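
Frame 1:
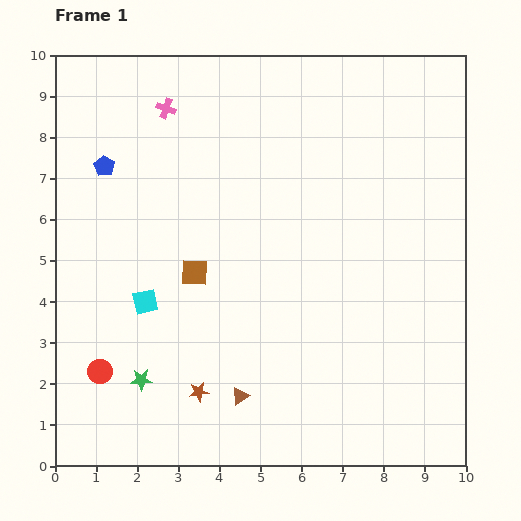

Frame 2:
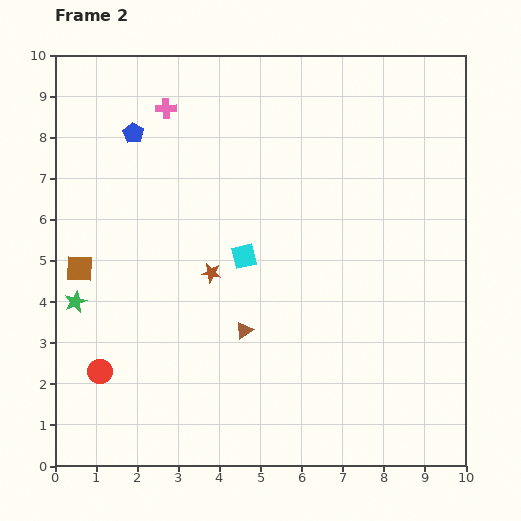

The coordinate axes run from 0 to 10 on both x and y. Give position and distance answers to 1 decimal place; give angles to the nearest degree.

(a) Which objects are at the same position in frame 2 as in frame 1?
the pink cross, the red circle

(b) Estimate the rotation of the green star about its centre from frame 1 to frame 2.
22° counter-clockwise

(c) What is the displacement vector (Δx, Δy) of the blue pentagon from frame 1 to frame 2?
(0.7, 0.8)

The blue pentagon was at (1.2, 7.3) in frame 1 and (1.9, 8.1) in frame 2.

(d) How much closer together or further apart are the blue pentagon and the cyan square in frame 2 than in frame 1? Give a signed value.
+0.6

Distance in frame 1: 3.4. Distance in frame 2: 4.0.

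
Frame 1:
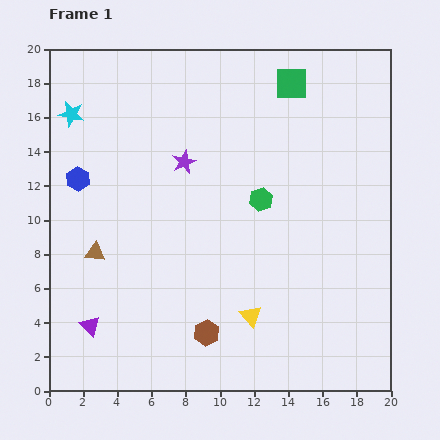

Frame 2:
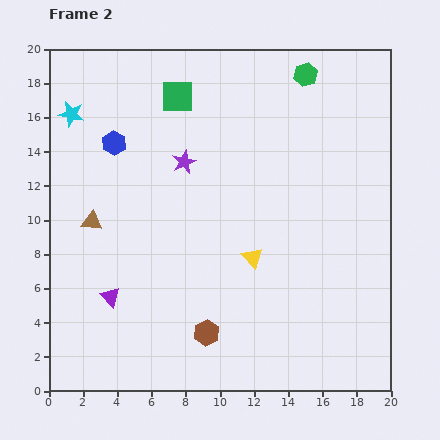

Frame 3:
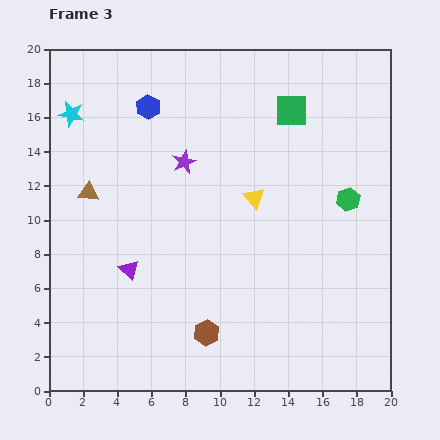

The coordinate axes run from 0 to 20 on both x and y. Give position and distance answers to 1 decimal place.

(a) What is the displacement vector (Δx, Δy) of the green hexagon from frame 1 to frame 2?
(2.6, 7.3)

The green hexagon was at (12.4, 11.2) in frame 1 and (15.0, 18.5) in frame 2.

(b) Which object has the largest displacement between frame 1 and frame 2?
the green hexagon

(moved 7.7; next 6.7)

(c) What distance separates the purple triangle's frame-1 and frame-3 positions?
4.0

The purple triangle moved from (2.4, 3.8) to (4.7, 7.1), a distance of √(2.3² + 3.3²) ≈ 4.0.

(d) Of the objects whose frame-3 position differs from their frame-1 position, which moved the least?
the green square

(moved 1.6)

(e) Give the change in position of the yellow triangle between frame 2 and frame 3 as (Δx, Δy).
(0.1, 3.5)

The yellow triangle was at (11.9, 7.8) in frame 2 and (12.0, 11.3) in frame 3.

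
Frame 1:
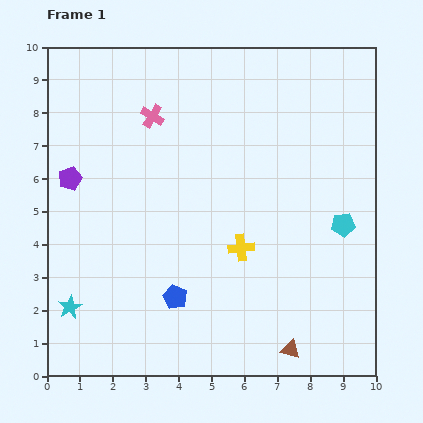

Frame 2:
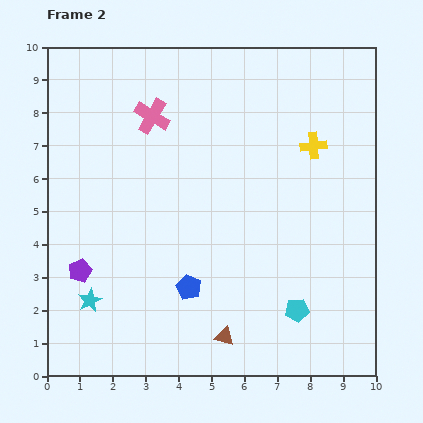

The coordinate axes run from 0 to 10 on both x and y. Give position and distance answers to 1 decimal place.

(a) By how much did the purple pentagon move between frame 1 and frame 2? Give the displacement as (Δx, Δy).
(0.3, -2.8)

The purple pentagon was at (0.7, 6.0) in frame 1 and (1.0, 3.2) in frame 2.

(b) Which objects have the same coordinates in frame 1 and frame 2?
the pink cross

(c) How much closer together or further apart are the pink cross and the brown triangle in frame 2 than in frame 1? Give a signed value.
-1.1

Distance in frame 1: 8.2. Distance in frame 2: 7.1.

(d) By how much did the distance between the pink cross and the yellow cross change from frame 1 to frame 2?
+0.2

Distance in frame 1: 4.8. Distance in frame 2: 5.0.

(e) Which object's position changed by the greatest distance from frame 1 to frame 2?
the yellow cross

(moved 3.8; next 3.0)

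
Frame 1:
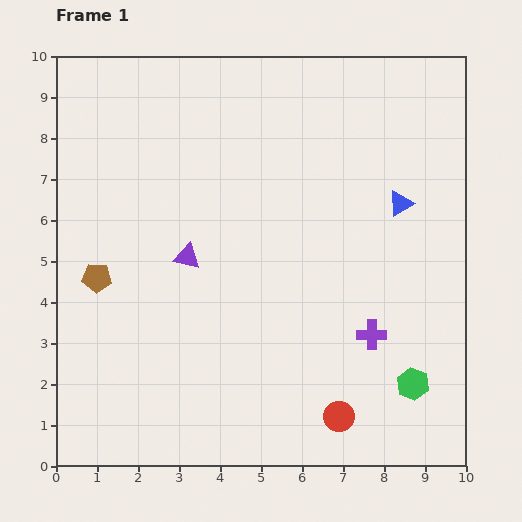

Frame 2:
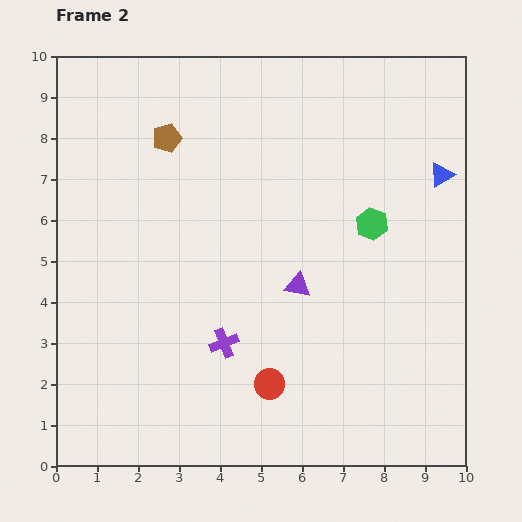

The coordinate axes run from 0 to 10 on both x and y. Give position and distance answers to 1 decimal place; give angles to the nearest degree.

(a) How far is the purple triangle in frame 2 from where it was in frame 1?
2.8

The purple triangle moved from (3.2, 5.1) to (5.9, 4.4), a distance of √(2.7² + 0.7²) ≈ 2.8.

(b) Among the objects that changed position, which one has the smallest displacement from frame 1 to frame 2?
the blue triangle

(moved 1.2)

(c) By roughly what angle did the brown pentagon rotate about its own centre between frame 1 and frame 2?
21° counter-clockwise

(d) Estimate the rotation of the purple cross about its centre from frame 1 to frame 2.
23° counter-clockwise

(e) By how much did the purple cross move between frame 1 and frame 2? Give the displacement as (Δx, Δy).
(-3.6, -0.2)

The purple cross was at (7.7, 3.2) in frame 1 and (4.1, 3.0) in frame 2.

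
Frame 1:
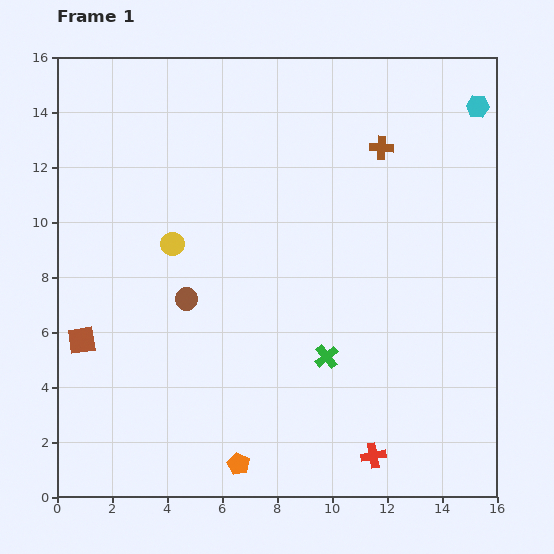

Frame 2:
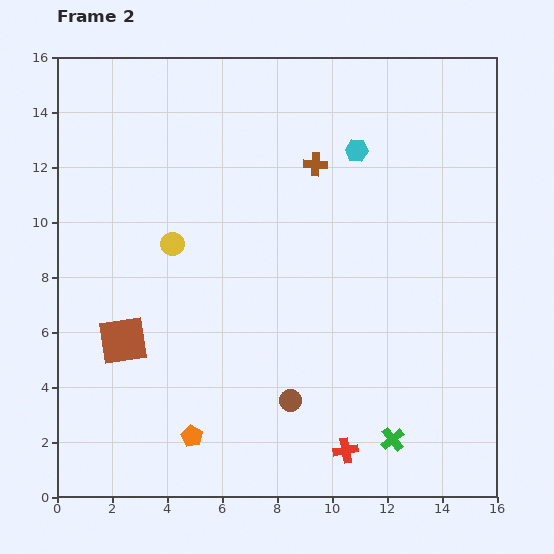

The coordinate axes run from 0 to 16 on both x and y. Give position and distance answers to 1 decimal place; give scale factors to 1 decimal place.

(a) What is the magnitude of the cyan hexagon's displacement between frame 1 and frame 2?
4.7

The cyan hexagon moved from (15.3, 14.2) to (10.9, 12.6), a distance of √(4.4² + 1.6²) ≈ 4.7.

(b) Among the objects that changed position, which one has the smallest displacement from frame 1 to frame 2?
the red cross

(moved 1.0)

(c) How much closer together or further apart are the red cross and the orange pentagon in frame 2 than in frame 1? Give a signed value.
+0.7

Distance in frame 1: 4.9. Distance in frame 2: 5.6.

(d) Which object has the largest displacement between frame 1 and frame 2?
the brown circle

(moved 5.3; next 4.7)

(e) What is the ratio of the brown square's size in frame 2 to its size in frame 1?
1.7×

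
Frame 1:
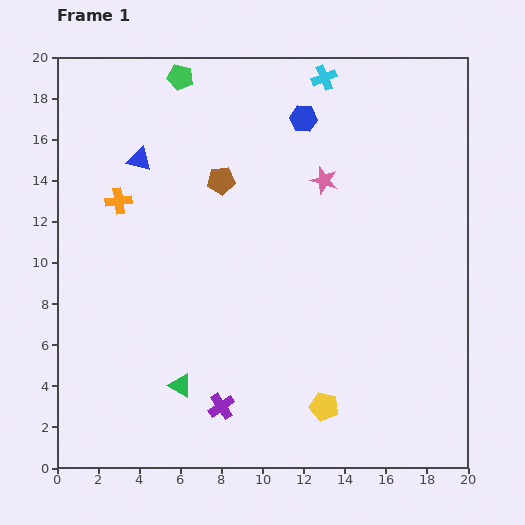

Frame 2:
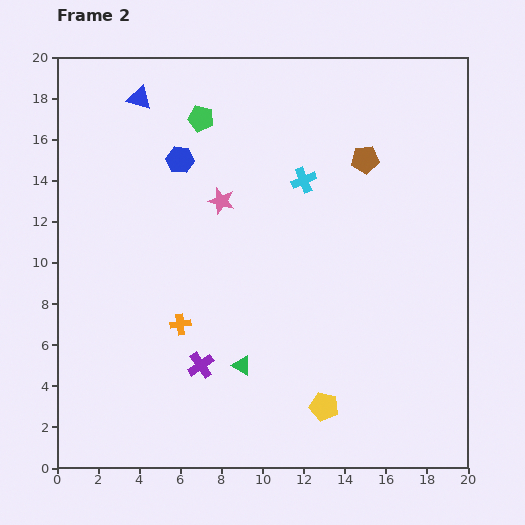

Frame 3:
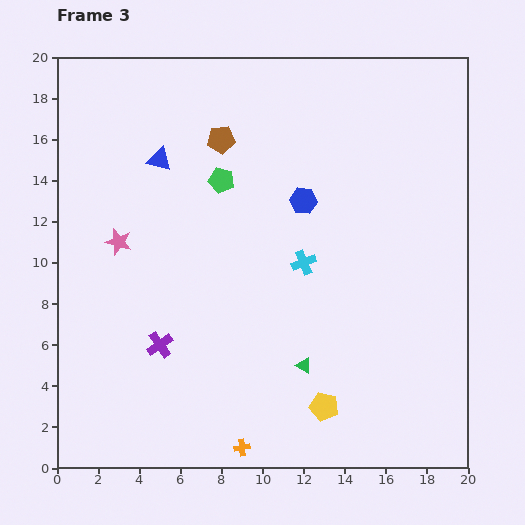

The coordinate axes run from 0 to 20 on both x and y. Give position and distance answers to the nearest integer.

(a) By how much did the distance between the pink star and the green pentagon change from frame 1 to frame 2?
-5

Distance in frame 1: 9. Distance in frame 2: 4.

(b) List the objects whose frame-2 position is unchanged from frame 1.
the yellow pentagon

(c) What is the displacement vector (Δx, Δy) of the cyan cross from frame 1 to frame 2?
(-1, -5)

The cyan cross was at (13, 19) in frame 1 and (12, 14) in frame 2.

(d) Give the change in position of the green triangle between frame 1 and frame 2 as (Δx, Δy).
(3, 1)

The green triangle was at (6, 4) in frame 1 and (9, 5) in frame 2.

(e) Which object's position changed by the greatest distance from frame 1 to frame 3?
the orange cross

(moved 13; next 10)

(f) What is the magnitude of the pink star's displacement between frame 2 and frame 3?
5

The pink star moved from (8, 13) to (3, 11), a distance of √(5² + 2²) ≈ 5.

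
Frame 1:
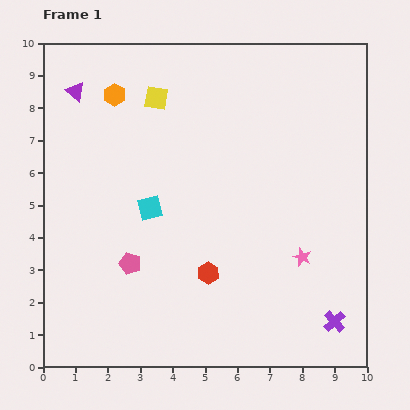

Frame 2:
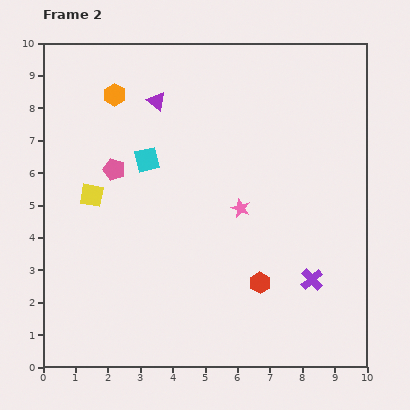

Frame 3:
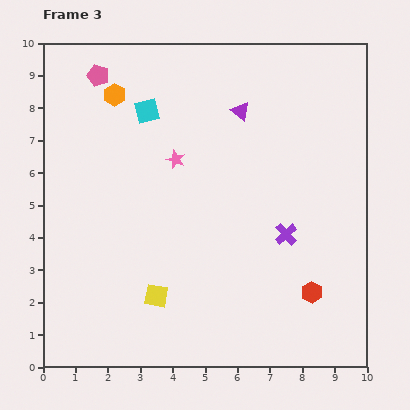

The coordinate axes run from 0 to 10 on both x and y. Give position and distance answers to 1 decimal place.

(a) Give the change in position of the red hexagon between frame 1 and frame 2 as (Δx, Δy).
(1.6, -0.3)

The red hexagon was at (5.1, 2.9) in frame 1 and (6.7, 2.6) in frame 2.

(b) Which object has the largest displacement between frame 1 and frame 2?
the yellow square

(moved 3.6; next 2.9)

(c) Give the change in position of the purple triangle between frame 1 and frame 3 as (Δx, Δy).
(5.1, -0.6)

The purple triangle was at (1.0, 8.5) in frame 1 and (6.1, 7.9) in frame 3.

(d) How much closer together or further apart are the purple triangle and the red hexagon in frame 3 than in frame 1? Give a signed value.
-0.9

Distance in frame 1: 6.9. Distance in frame 3: 6.0.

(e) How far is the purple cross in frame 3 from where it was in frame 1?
3.1

The purple cross moved from (9.0, 1.4) to (7.5, 4.1), a distance of √(1.5² + 2.7²) ≈ 3.1.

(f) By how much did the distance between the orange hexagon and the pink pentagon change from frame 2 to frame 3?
-1.5

Distance in frame 2: 2.3. Distance in frame 3: 0.8.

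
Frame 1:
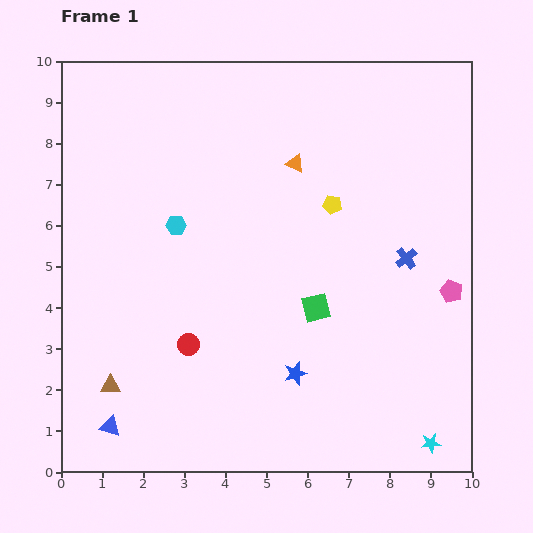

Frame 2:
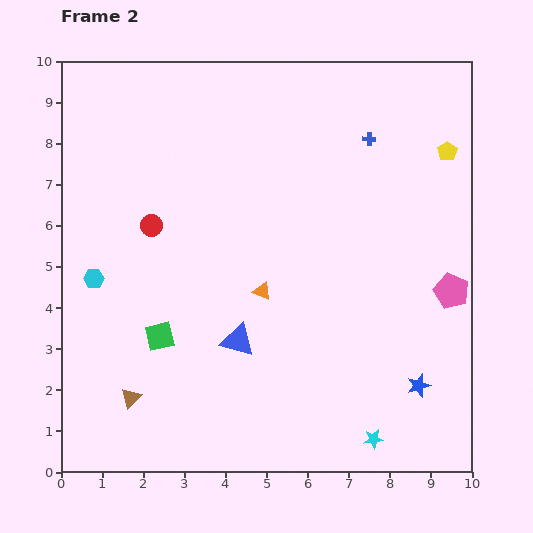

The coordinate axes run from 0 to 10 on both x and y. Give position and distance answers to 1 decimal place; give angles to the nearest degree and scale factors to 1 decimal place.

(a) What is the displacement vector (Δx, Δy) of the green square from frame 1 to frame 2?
(-3.8, -0.7)

The green square was at (6.2, 4.0) in frame 1 and (2.4, 3.3) in frame 2.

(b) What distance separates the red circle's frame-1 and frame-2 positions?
3.0

The red circle moved from (3.1, 3.1) to (2.2, 6.0), a distance of √(0.9² + 2.9²) ≈ 3.0.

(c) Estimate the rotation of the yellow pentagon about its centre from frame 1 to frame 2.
28° clockwise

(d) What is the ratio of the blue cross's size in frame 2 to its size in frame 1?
0.6×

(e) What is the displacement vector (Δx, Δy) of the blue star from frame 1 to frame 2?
(3.0, -0.3)

The blue star was at (5.7, 2.4) in frame 1 and (8.7, 2.1) in frame 2.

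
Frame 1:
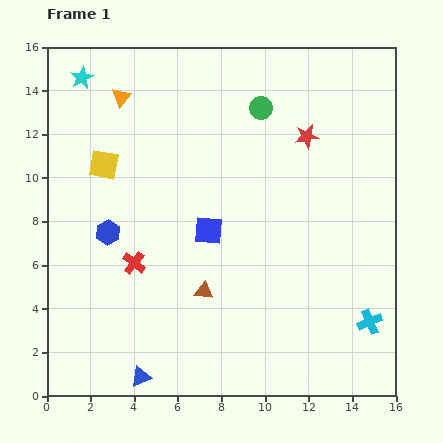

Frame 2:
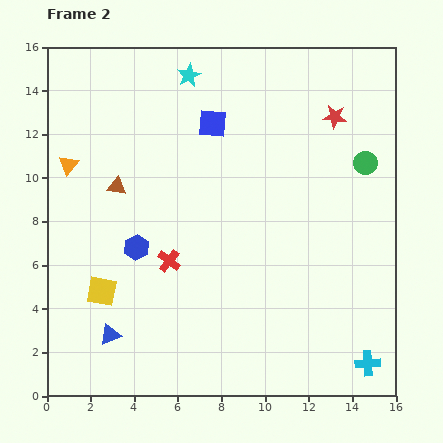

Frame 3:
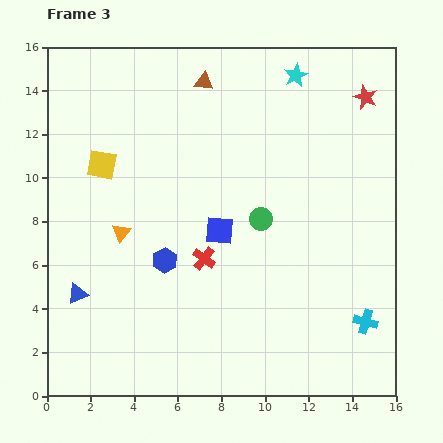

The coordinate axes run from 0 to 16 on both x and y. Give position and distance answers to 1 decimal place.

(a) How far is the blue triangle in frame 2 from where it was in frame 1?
2.4

The blue triangle moved from (4.3, 0.9) to (2.9, 2.8), a distance of √(1.4² + 1.9²) ≈ 2.4.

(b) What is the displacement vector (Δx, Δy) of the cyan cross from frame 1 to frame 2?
(-0.1, -1.9)

The cyan cross was at (14.8, 3.4) in frame 1 and (14.7, 1.5) in frame 2.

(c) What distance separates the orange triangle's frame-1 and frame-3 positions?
6.2

The orange triangle moved from (3.4, 13.7) to (3.4, 7.5), a distance of √(0.0² + 6.2²) ≈ 6.2.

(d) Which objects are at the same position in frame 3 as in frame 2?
none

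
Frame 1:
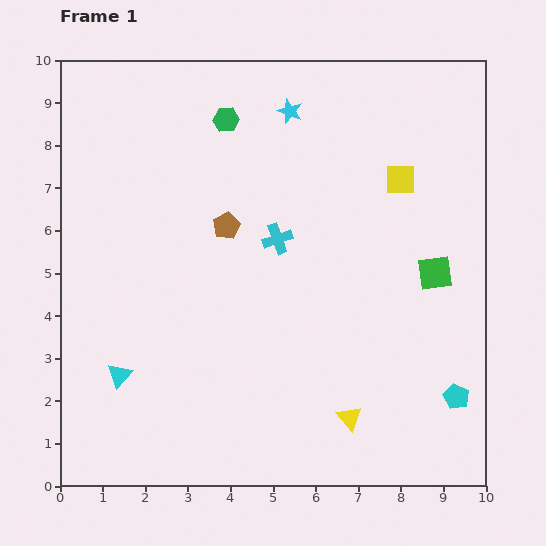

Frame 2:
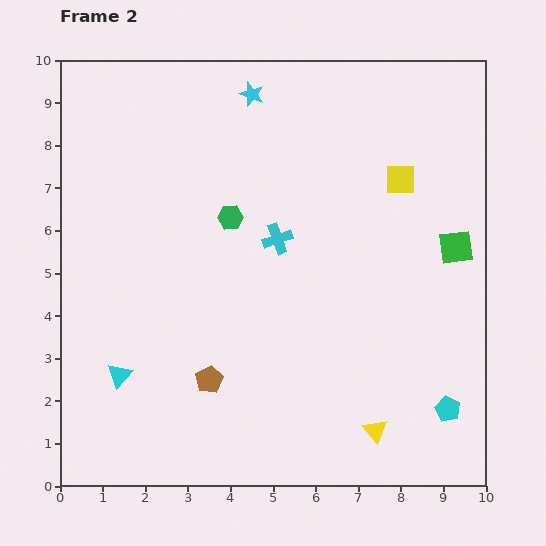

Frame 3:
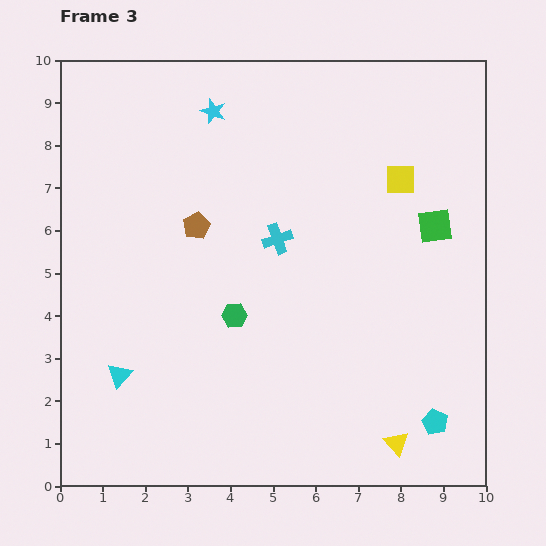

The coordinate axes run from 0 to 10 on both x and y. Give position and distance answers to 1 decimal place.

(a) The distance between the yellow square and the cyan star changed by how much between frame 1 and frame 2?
+0.9

Distance in frame 1: 3.1. Distance in frame 2: 4.0.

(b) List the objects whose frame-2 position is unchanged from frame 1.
the yellow square, the cyan triangle, the cyan cross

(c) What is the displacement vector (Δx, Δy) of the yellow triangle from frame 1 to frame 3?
(1.1, -0.6)

The yellow triangle was at (6.8, 1.6) in frame 1 and (7.9, 1.0) in frame 3.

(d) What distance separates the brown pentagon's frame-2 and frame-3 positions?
3.6

The brown pentagon moved from (3.5, 2.5) to (3.2, 6.1), a distance of √(0.3² + 3.6²) ≈ 3.6.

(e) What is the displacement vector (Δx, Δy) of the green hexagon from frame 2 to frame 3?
(0.1, -2.3)

The green hexagon was at (4.0, 6.3) in frame 2 and (4.1, 4.0) in frame 3.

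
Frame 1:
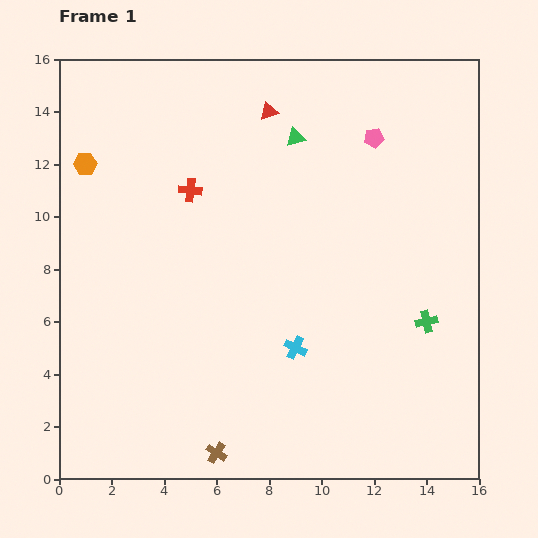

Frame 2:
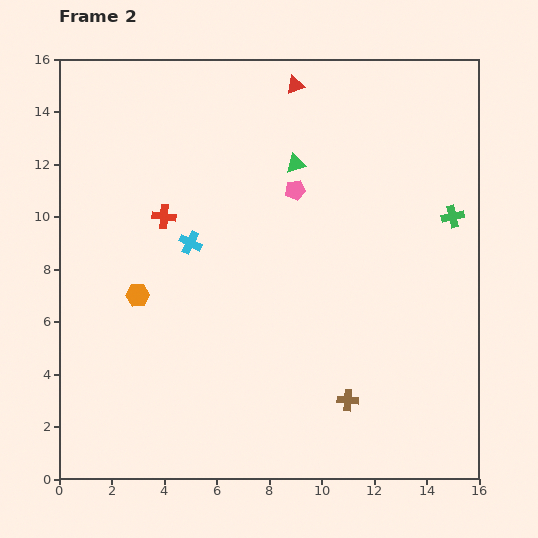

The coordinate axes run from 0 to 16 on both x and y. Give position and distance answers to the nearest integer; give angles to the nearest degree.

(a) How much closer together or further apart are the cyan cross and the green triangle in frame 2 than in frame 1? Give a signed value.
-3

Distance in frame 1: 8. Distance in frame 2: 5.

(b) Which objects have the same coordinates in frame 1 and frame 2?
none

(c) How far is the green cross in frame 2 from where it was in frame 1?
4

The green cross moved from (14, 6) to (15, 10), a distance of √(1² + 4²) ≈ 4.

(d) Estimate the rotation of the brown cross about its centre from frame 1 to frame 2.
28° counter-clockwise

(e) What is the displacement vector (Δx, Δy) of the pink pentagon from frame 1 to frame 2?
(-3, -2)

The pink pentagon was at (12, 13) in frame 1 and (9, 11) in frame 2.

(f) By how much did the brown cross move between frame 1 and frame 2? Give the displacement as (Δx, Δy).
(5, 2)

The brown cross was at (6, 1) in frame 1 and (11, 3) in frame 2.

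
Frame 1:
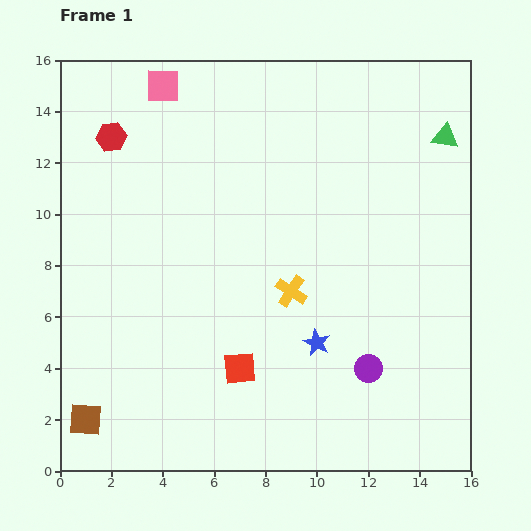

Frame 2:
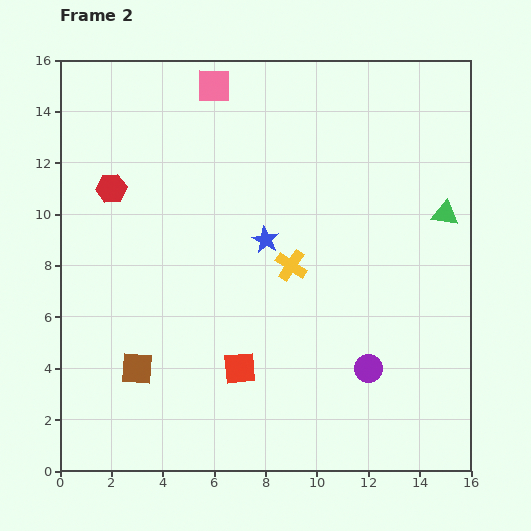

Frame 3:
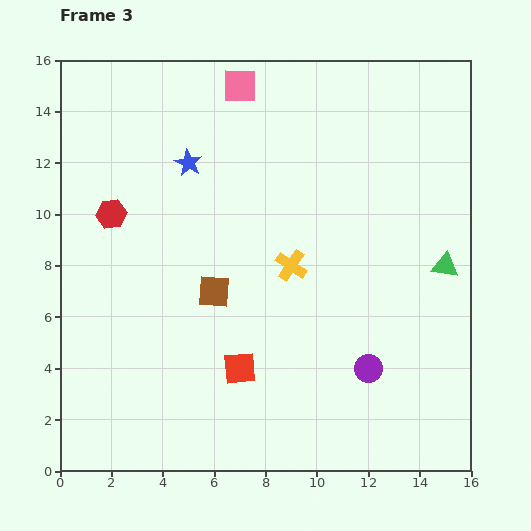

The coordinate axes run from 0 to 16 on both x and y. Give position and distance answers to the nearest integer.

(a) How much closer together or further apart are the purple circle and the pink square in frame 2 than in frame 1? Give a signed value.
-1

Distance in frame 1: 14. Distance in frame 2: 13.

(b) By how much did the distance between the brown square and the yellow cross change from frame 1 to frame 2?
-2

Distance in frame 1: 9. Distance in frame 2: 7.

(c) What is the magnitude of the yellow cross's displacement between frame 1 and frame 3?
1

The yellow cross moved from (9, 7) to (9, 8), a distance of √(0² + 1²) ≈ 1.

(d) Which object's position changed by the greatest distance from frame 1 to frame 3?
the blue star

(moved 9; next 7)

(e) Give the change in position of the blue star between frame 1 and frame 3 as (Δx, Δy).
(-5, 7)

The blue star was at (10, 5) in frame 1 and (5, 12) in frame 3.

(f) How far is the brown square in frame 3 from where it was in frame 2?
4

The brown square moved from (3, 4) to (6, 7), a distance of √(3² + 3²) ≈ 4.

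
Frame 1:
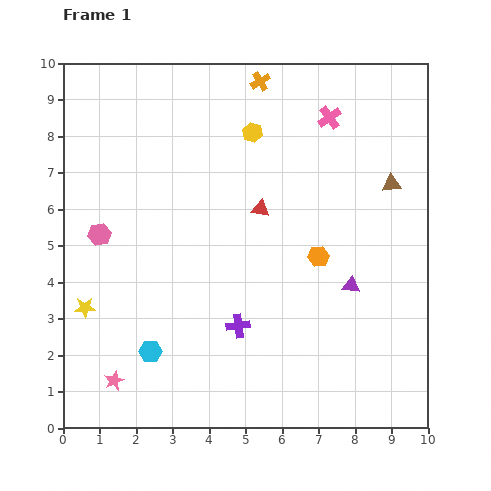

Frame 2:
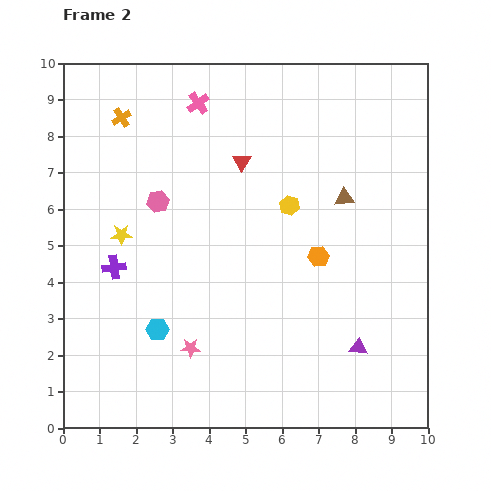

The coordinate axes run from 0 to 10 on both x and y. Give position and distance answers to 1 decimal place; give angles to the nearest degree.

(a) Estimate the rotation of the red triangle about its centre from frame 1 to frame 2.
51° clockwise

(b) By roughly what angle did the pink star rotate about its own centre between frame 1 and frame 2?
26° clockwise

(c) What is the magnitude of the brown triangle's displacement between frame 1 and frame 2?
1.4

The brown triangle moved from (9.0, 6.7) to (7.7, 6.3), a distance of √(1.3² + 0.4²) ≈ 1.4.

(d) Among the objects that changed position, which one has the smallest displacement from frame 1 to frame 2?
the cyan hexagon

(moved 0.6)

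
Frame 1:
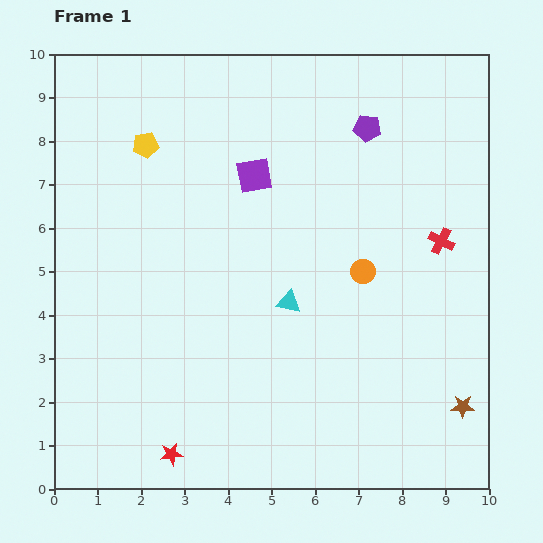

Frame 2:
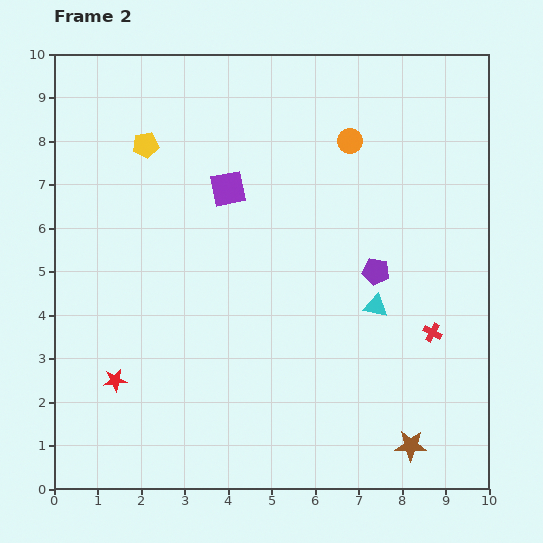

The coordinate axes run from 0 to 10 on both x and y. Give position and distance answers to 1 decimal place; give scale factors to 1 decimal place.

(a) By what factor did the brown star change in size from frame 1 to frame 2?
1.3×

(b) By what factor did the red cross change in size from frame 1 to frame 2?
0.7×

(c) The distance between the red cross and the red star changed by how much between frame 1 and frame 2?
-0.5

Distance in frame 1: 7.9. Distance in frame 2: 7.4.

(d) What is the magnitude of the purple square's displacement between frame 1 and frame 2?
0.7

The purple square moved from (4.6, 7.2) to (4.0, 6.9), a distance of √(0.6² + 0.3²) ≈ 0.7.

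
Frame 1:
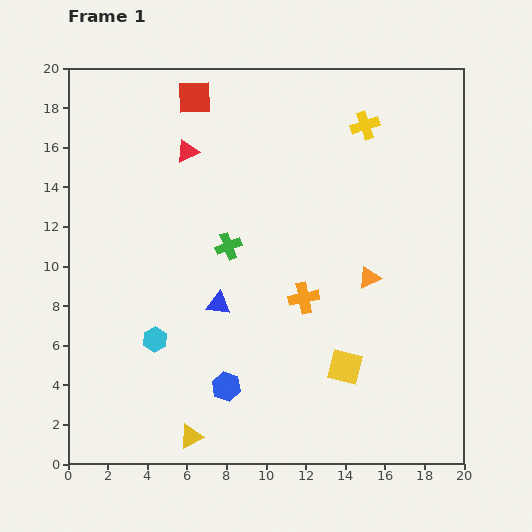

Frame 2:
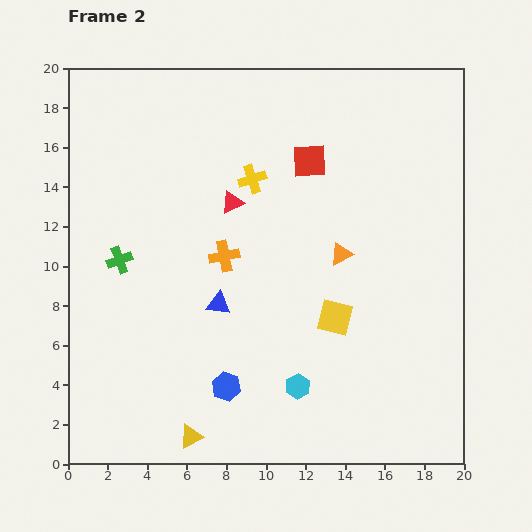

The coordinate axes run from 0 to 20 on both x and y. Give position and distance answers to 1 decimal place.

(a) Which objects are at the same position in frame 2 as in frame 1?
the yellow triangle, the blue hexagon, the blue triangle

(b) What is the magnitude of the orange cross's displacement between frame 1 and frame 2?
4.5

The orange cross moved from (11.9, 8.4) to (7.9, 10.5), a distance of √(4.0² + 2.1²) ≈ 4.5.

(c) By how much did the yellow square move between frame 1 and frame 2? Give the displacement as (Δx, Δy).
(-0.5, 2.5)

The yellow square was at (14.0, 4.9) in frame 1 and (13.5, 7.4) in frame 2.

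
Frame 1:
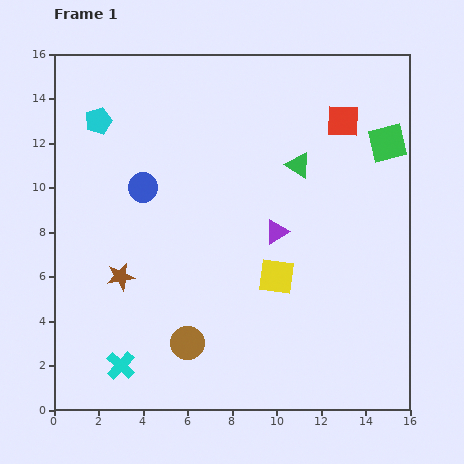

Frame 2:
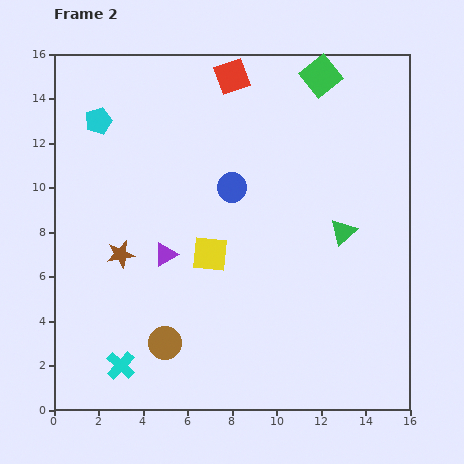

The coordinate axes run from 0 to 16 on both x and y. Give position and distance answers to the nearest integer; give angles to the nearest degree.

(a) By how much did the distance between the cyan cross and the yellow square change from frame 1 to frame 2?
-2

Distance in frame 1: 8. Distance in frame 2: 6.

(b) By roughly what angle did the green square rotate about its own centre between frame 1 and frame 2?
26° counter-clockwise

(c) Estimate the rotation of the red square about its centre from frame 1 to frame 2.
21° counter-clockwise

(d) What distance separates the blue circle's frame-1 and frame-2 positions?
4

The blue circle moved from (4, 10) to (8, 10), a distance of √(4² + 0²) ≈ 4.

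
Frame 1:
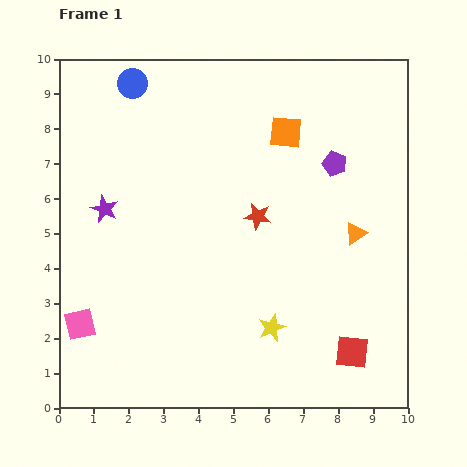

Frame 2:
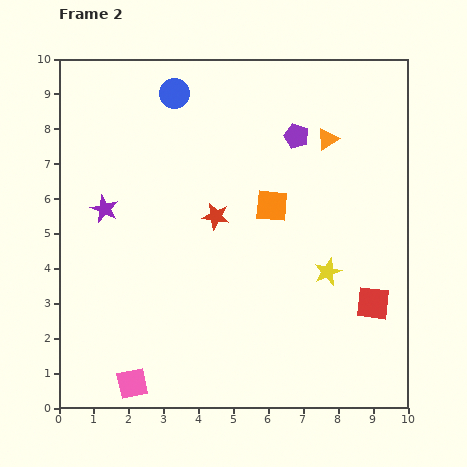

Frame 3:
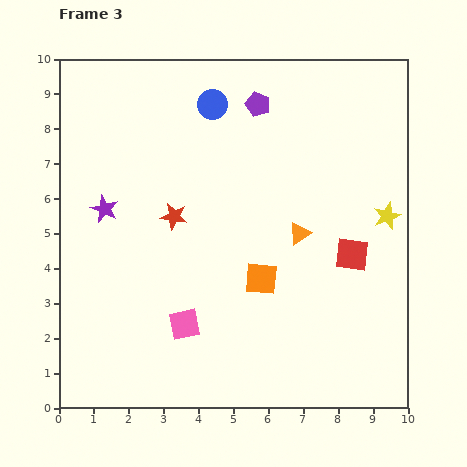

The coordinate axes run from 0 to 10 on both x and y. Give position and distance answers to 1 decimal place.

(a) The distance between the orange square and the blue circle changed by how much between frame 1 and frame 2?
-0.3

Distance in frame 1: 4.6. Distance in frame 2: 4.3.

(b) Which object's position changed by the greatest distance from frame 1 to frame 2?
the orange triangle

(moved 2.8; next 2.3)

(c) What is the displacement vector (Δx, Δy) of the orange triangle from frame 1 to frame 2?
(-0.8, 2.7)

The orange triangle was at (8.5, 5.0) in frame 1 and (7.7, 7.7) in frame 2.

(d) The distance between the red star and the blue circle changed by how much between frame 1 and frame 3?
-1.8

Distance in frame 1: 5.2. Distance in frame 3: 3.4.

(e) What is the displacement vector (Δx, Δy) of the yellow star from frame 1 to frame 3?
(3.3, 3.2)

The yellow star was at (6.1, 2.3) in frame 1 and (9.4, 5.5) in frame 3.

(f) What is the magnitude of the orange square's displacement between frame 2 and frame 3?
2.1

The orange square moved from (6.1, 5.8) to (5.8, 3.7), a distance of √(0.3² + 2.1²) ≈ 2.1.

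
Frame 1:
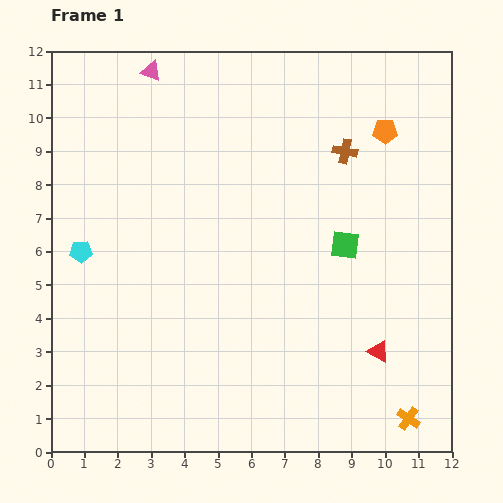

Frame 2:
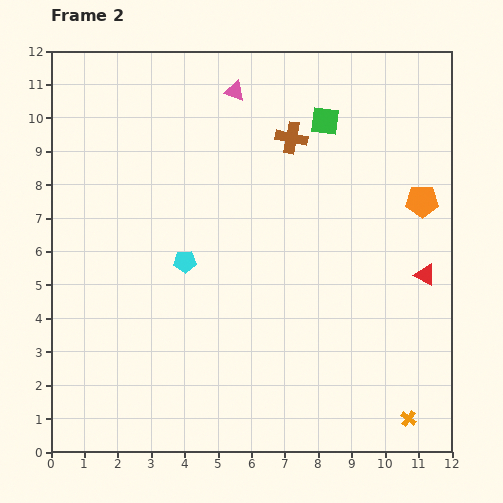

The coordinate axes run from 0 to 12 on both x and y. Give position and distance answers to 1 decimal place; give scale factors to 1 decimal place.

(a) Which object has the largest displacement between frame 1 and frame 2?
the green square

(moved 3.7; next 3.1)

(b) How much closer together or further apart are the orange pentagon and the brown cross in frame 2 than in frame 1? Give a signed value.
+3.0

Distance in frame 1: 1.3. Distance in frame 2: 4.3.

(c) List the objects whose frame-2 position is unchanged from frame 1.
the orange cross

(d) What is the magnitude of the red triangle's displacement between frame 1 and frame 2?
2.7

The red triangle moved from (9.8, 3.0) to (11.2, 5.3), a distance of √(1.4² + 2.3²) ≈ 2.7.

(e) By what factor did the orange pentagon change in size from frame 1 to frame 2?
1.4×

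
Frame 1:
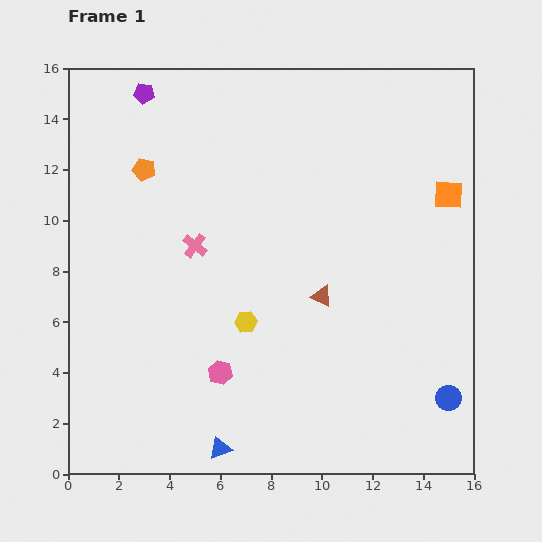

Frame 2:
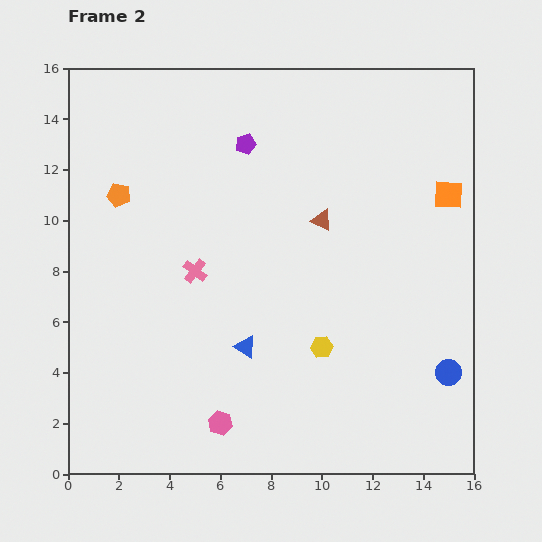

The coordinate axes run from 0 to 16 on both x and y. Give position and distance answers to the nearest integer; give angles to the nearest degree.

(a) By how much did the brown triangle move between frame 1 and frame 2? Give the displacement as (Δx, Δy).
(0, 3)

The brown triangle was at (10, 7) in frame 1 and (10, 10) in frame 2.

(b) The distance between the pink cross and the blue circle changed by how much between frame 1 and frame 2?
-1

Distance in frame 1: 12. Distance in frame 2: 11.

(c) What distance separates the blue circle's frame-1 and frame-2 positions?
1

The blue circle moved from (15, 3) to (15, 4), a distance of √(0² + 1²) ≈ 1.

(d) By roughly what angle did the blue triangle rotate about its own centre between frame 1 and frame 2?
51° clockwise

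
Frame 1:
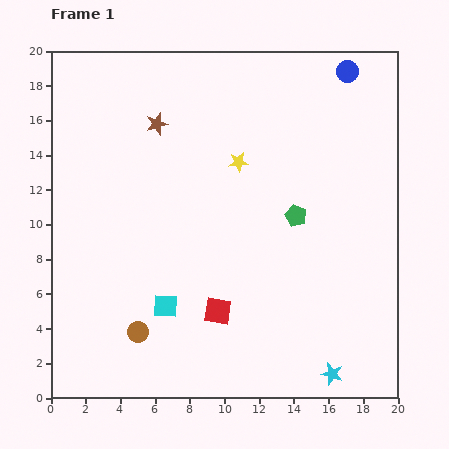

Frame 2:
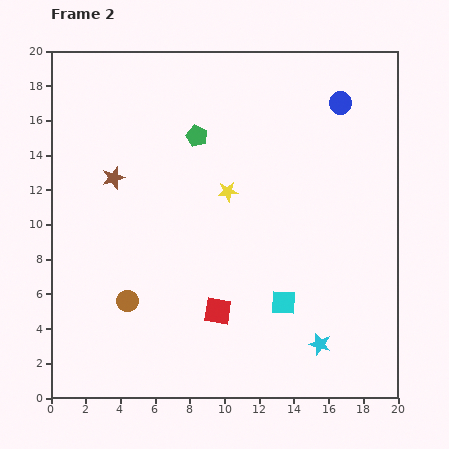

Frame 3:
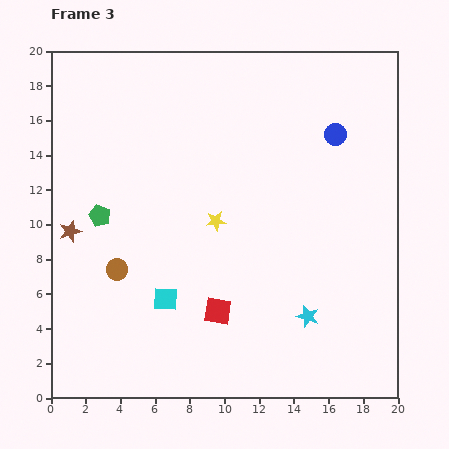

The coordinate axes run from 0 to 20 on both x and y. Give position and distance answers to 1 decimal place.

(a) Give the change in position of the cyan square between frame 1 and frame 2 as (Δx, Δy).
(6.8, 0.2)

The cyan square was at (6.6, 5.3) in frame 1 and (13.4, 5.5) in frame 2.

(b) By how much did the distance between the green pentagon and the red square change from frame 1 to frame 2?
+3.1

Distance in frame 1: 7.1. Distance in frame 2: 10.2.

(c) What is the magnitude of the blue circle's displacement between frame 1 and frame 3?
3.7

The blue circle moved from (17.1, 18.8) to (16.4, 15.2), a distance of √(0.7² + 3.6²) ≈ 3.7.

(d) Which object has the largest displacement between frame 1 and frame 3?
the green pentagon

(moved 11.3; next 8.0)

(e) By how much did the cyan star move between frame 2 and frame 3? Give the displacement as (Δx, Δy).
(-0.7, 1.6)

The cyan star was at (15.5, 3.1) in frame 2 and (14.8, 4.7) in frame 3.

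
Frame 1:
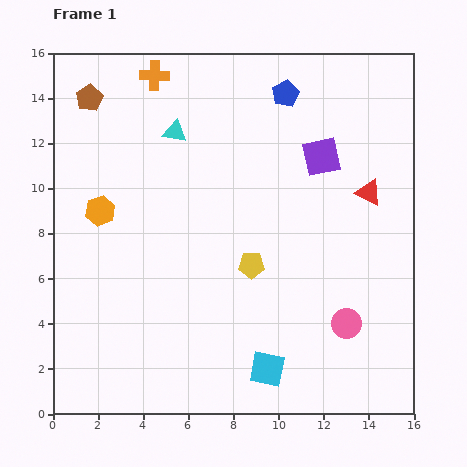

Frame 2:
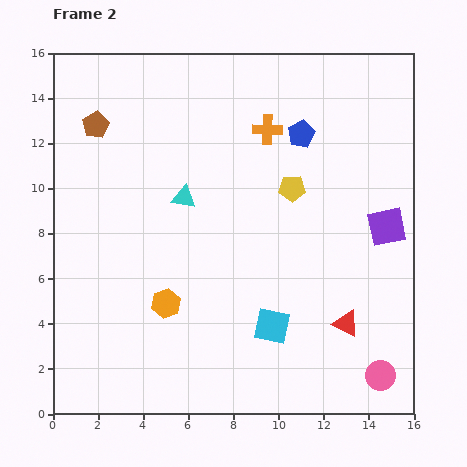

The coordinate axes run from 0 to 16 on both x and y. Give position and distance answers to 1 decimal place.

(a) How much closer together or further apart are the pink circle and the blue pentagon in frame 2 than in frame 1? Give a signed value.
+0.7

Distance in frame 1: 10.6. Distance in frame 2: 11.3.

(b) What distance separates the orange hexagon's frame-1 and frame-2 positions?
5.0

The orange hexagon moved from (2.1, 9.0) to (5.0, 4.9), a distance of √(2.9² + 4.1²) ≈ 5.0.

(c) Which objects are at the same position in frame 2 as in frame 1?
none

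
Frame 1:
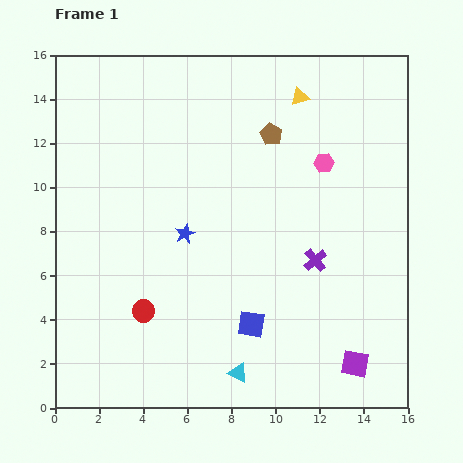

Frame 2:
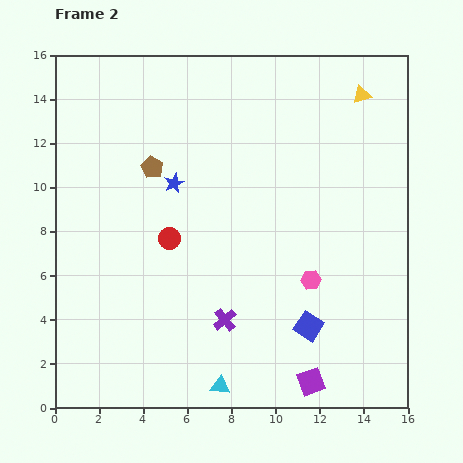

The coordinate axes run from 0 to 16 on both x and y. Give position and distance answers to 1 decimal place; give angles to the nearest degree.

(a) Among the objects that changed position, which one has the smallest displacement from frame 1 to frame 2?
the cyan triangle

(moved 1.0)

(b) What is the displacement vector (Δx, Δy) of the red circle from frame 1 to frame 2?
(1.2, 3.3)

The red circle was at (4.0, 4.4) in frame 1 and (5.2, 7.7) in frame 2.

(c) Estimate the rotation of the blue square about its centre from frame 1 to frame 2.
24° clockwise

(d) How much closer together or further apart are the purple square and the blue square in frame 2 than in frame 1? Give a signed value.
-2.5

Distance in frame 1: 5.0. Distance in frame 2: 2.5.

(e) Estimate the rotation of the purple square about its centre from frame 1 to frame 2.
30° counter-clockwise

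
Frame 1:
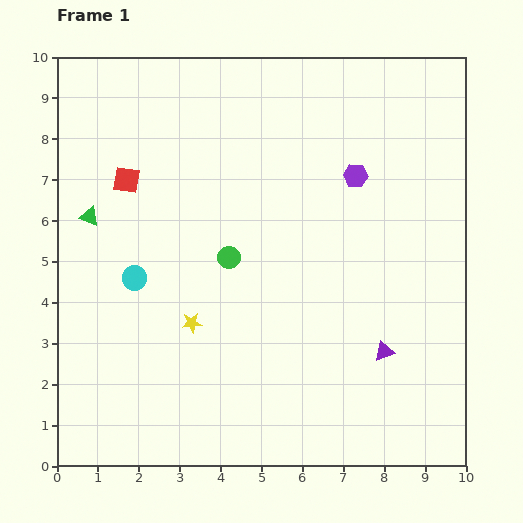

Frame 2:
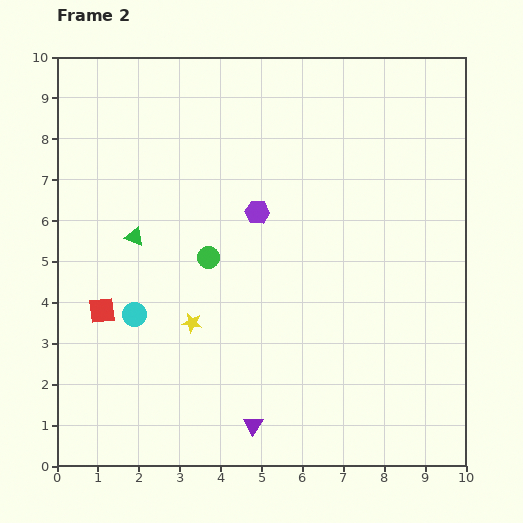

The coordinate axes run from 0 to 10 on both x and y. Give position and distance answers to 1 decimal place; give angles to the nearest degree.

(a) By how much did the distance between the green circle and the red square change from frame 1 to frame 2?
-0.2

Distance in frame 1: 3.1. Distance in frame 2: 2.9.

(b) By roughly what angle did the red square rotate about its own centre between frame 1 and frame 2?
15° counter-clockwise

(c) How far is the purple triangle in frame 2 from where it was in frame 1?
3.7

The purple triangle moved from (8.0, 2.8) to (4.8, 1.0), a distance of √(3.2² + 1.8²) ≈ 3.7.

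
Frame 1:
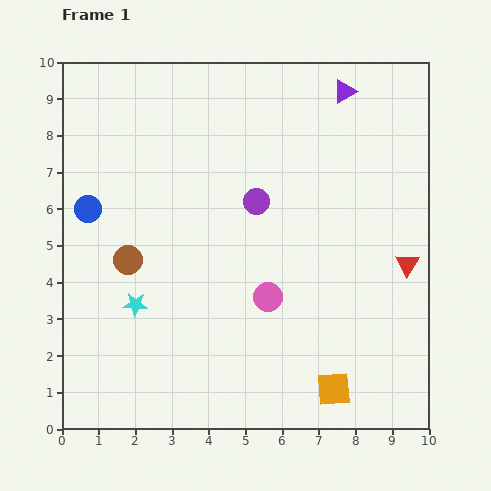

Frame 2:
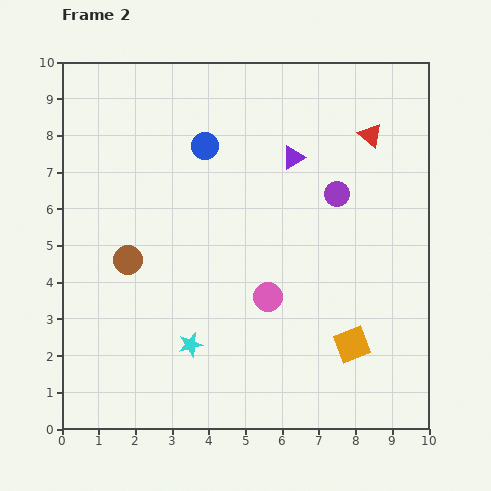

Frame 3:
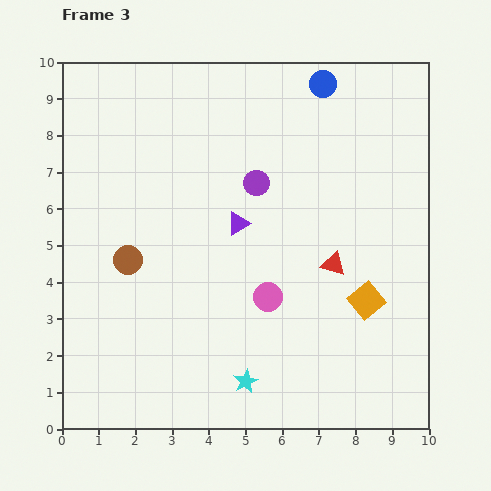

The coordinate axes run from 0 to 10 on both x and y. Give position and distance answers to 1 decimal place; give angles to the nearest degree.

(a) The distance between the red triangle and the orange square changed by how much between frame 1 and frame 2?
+1.8

Distance in frame 1: 3.9. Distance in frame 2: 5.7.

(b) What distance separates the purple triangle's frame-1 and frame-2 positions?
2.3

The purple triangle moved from (7.7, 9.2) to (6.3, 7.4), a distance of √(1.4² + 1.8²) ≈ 2.3.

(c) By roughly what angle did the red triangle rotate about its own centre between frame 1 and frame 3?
47° counter-clockwise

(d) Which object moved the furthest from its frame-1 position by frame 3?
the blue circle

(moved 7.2; next 4.6)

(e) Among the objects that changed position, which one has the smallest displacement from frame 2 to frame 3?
the orange square

(moved 1.3)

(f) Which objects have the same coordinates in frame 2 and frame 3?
the pink circle, the brown circle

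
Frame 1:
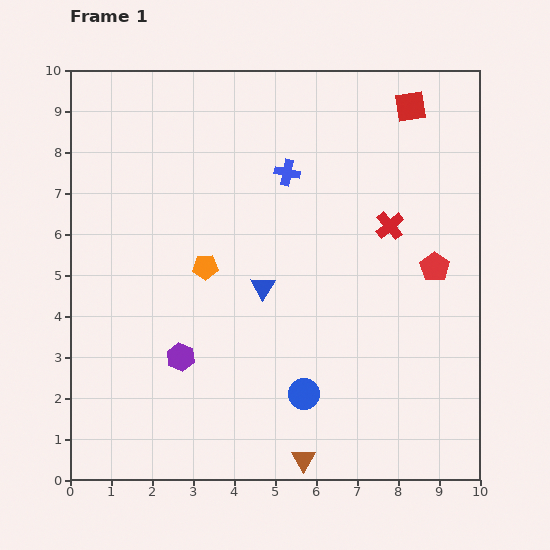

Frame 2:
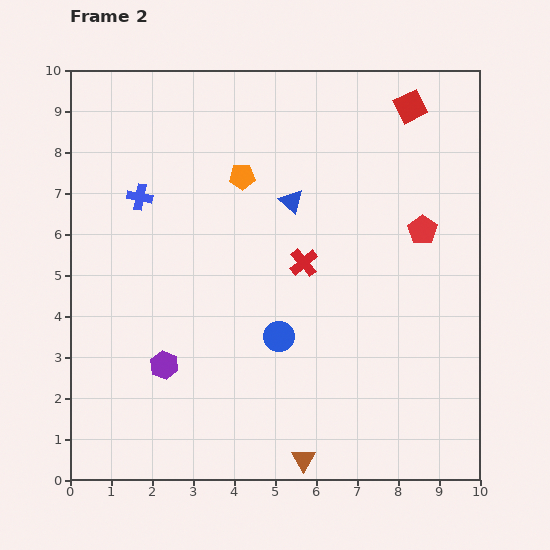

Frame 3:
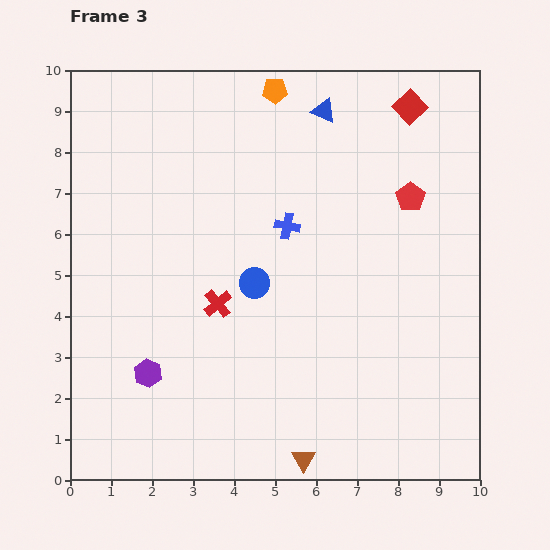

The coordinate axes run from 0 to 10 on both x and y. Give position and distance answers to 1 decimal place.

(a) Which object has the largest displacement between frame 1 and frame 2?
the blue cross

(moved 3.6; next 2.4)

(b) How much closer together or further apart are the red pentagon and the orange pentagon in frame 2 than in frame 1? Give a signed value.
-1.0

Distance in frame 1: 5.6. Distance in frame 2: 4.6.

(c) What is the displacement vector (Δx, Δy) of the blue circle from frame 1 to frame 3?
(-1.2, 2.7)

The blue circle was at (5.7, 2.1) in frame 1 and (4.5, 4.8) in frame 3.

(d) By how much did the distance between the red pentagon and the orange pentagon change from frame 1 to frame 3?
-1.4

Distance in frame 1: 5.6. Distance in frame 3: 4.2.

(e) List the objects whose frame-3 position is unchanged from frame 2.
the red square, the brown triangle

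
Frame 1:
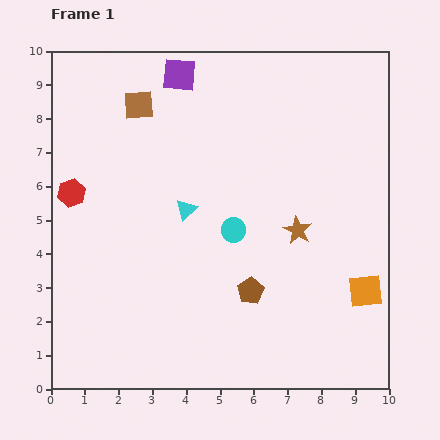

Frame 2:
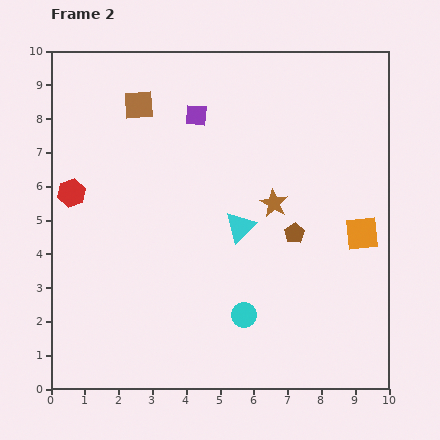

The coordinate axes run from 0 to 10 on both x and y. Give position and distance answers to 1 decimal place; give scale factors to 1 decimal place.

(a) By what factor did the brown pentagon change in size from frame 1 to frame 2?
0.8×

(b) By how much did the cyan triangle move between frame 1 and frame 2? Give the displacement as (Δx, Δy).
(1.6, -0.5)

The cyan triangle was at (4.0, 5.3) in frame 1 and (5.6, 4.8) in frame 2.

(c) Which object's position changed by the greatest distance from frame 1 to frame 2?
the cyan circle

(moved 2.5; next 2.1)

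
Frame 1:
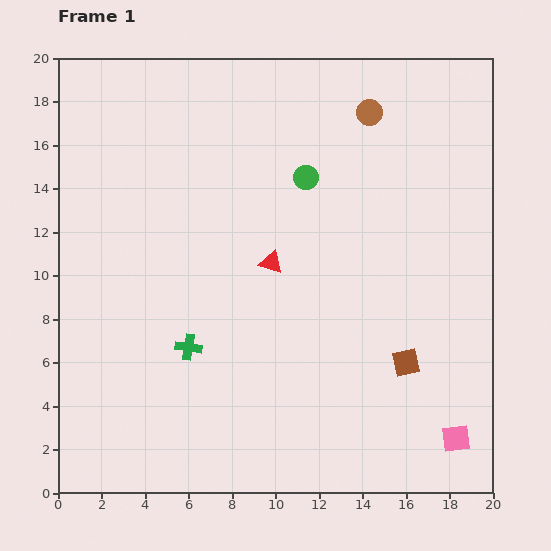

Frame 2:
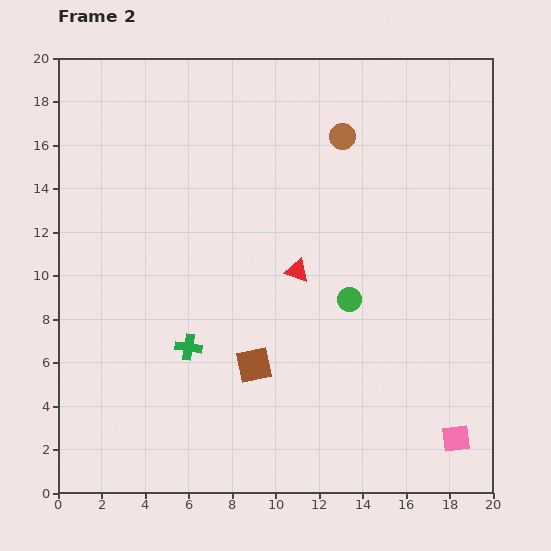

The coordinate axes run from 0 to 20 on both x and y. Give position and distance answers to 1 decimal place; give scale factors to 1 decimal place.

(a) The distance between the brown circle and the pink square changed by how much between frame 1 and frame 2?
-0.7

Distance in frame 1: 15.5. Distance in frame 2: 14.8.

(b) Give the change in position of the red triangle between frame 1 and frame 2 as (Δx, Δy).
(1.2, -0.4)

The red triangle was at (9.8, 10.6) in frame 1 and (11.0, 10.2) in frame 2.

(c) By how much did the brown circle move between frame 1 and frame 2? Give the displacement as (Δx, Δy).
(-1.2, -1.1)

The brown circle was at (14.3, 17.5) in frame 1 and (13.1, 16.4) in frame 2.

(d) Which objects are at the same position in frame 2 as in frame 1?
the pink square, the green cross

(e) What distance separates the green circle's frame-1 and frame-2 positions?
5.9

The green circle moved from (11.4, 14.5) to (13.4, 8.9), a distance of √(2.0² + 5.6²) ≈ 5.9.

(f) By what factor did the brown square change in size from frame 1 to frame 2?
1.3×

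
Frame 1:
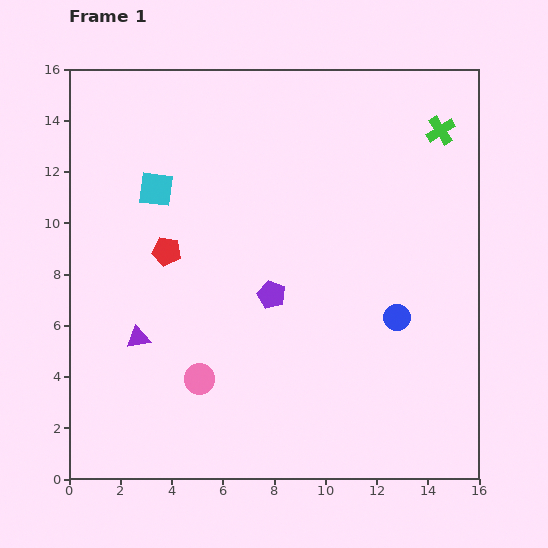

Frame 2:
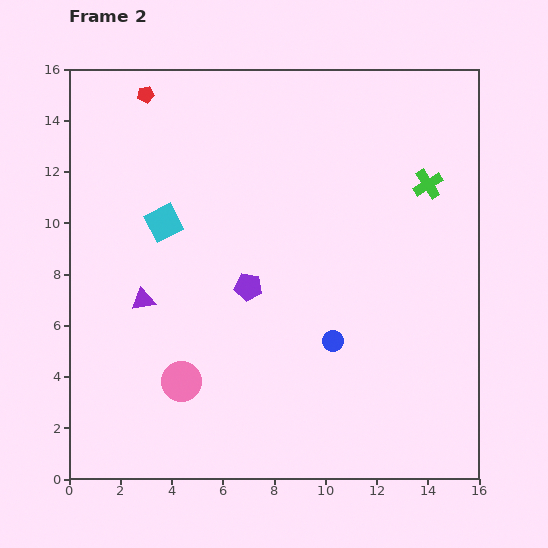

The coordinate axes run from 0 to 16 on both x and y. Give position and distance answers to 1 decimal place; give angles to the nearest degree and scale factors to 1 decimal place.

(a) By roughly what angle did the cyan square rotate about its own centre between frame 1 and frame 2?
35° counter-clockwise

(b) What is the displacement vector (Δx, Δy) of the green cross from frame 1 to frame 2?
(-0.5, -2.1)

The green cross was at (14.5, 13.6) in frame 1 and (14.0, 11.5) in frame 2.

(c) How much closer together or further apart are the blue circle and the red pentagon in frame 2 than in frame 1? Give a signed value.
+2.7

Distance in frame 1: 9.4. Distance in frame 2: 12.1.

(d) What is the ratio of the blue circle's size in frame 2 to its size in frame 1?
0.8×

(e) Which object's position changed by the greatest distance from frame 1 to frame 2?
the red pentagon

(moved 6.2; next 2.7)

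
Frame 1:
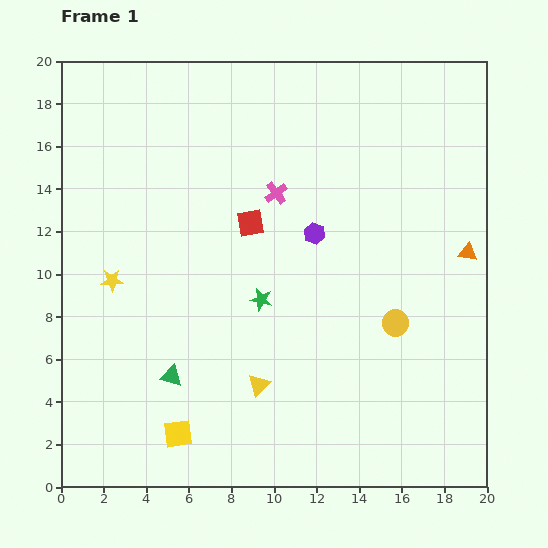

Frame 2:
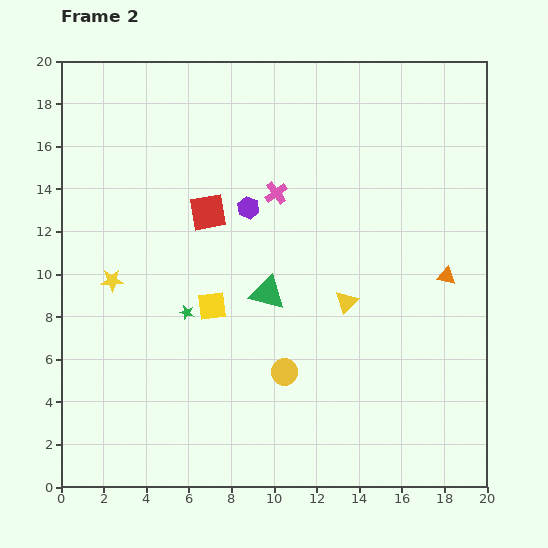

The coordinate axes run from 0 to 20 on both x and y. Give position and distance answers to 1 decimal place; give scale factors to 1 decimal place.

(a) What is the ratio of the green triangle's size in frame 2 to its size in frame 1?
1.6×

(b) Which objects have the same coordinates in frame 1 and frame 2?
the pink cross, the yellow star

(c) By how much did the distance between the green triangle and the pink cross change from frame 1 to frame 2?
-5.2

Distance in frame 1: 9.9. Distance in frame 2: 4.7.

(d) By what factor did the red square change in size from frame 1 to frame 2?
1.3×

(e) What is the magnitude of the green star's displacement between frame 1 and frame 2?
3.6

The green star moved from (9.4, 8.8) to (5.9, 8.2), a distance of √(3.5² + 0.6²) ≈ 3.6.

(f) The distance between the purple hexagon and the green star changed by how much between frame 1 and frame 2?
+1.7

Distance in frame 1: 4.0. Distance in frame 2: 5.7.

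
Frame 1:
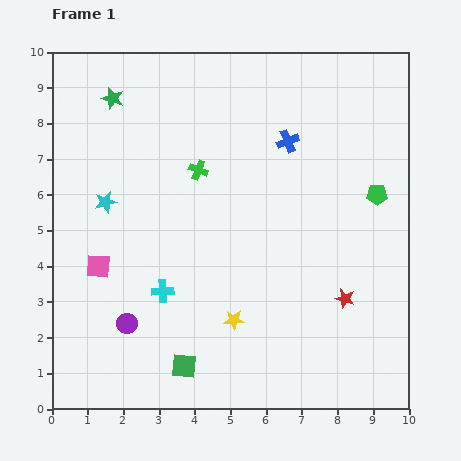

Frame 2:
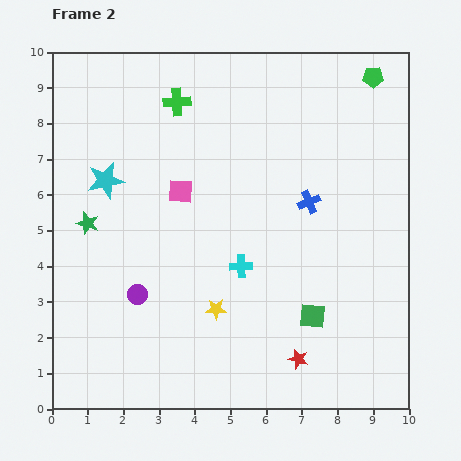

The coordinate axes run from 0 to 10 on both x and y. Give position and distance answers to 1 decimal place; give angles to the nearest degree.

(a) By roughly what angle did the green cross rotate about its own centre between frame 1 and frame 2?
24° counter-clockwise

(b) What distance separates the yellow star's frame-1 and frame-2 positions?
0.6

The yellow star moved from (5.1, 2.5) to (4.6, 2.8), a distance of √(0.5² + 0.3²) ≈ 0.6.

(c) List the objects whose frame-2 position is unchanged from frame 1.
none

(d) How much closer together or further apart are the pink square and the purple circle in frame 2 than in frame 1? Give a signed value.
+1.3

Distance in frame 1: 1.8. Distance in frame 2: 3.1.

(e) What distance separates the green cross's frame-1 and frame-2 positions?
2.0

The green cross moved from (4.1, 6.7) to (3.5, 8.6), a distance of √(0.6² + 1.9²) ≈ 2.0.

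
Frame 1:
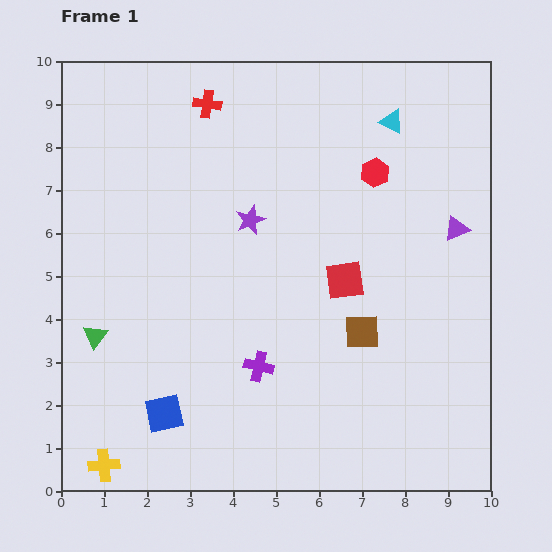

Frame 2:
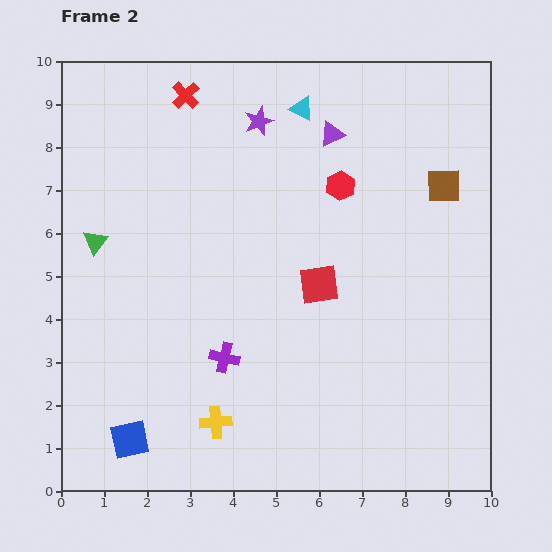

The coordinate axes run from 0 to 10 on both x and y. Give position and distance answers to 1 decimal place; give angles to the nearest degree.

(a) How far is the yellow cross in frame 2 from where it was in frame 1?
2.8

The yellow cross moved from (1.0, 0.6) to (3.6, 1.6), a distance of √(2.6² + 1.0²) ≈ 2.8.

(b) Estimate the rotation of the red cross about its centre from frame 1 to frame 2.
39° clockwise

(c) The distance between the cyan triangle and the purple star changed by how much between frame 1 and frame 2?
-3.0

Distance in frame 1: 4.0. Distance in frame 2: 1.0.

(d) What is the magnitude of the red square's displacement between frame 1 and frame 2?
0.6

The red square moved from (6.6, 4.9) to (6.0, 4.8), a distance of √(0.6² + 0.1²) ≈ 0.6.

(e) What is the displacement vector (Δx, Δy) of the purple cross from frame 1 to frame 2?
(-0.8, 0.2)

The purple cross was at (4.6, 2.9) in frame 1 and (3.8, 3.1) in frame 2.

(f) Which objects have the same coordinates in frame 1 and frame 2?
none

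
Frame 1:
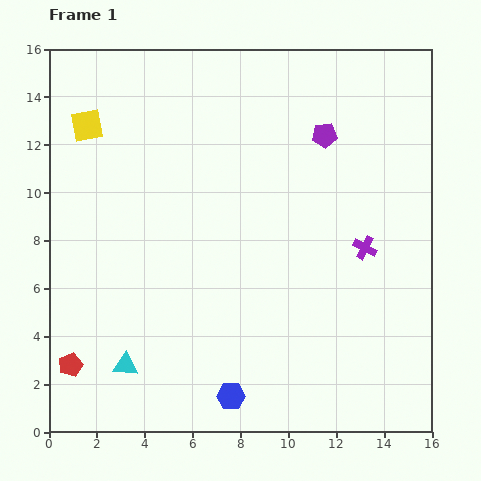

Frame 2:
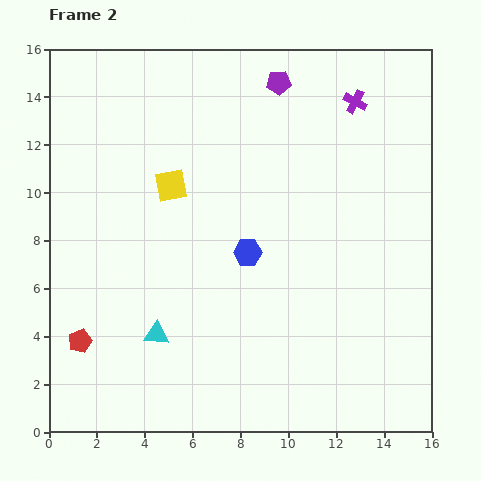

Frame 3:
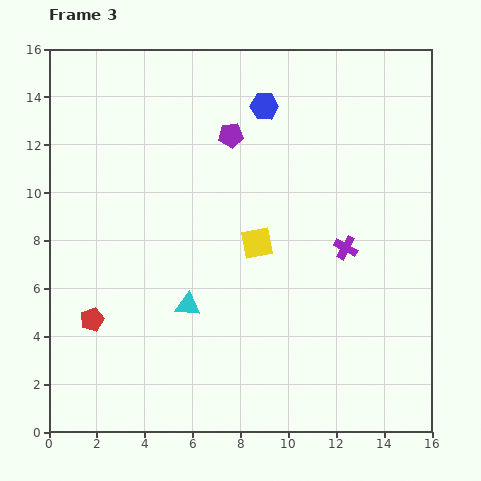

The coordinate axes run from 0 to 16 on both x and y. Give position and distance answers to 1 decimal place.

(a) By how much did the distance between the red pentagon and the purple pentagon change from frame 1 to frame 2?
-0.7

Distance in frame 1: 14.3. Distance in frame 2: 13.6.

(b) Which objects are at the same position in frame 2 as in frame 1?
none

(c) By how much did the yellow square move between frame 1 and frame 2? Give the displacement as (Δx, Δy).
(3.5, -2.5)

The yellow square was at (1.6, 12.8) in frame 1 and (5.1, 10.3) in frame 2.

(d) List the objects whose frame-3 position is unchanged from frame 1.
none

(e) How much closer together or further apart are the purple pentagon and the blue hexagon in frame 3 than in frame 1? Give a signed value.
-9.8

Distance in frame 1: 11.6. Distance in frame 3: 1.8.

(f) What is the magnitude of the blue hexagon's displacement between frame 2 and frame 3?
6.1

The blue hexagon moved from (8.3, 7.5) to (9.0, 13.6), a distance of √(0.7² + 6.1²) ≈ 6.1.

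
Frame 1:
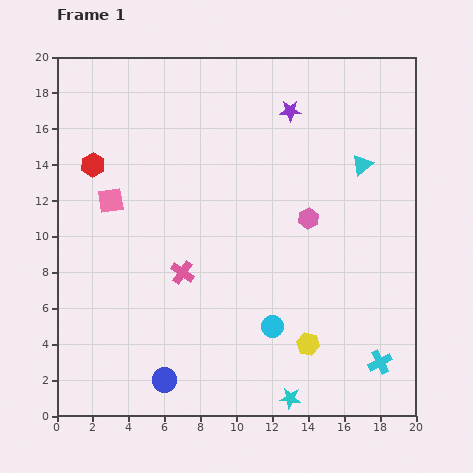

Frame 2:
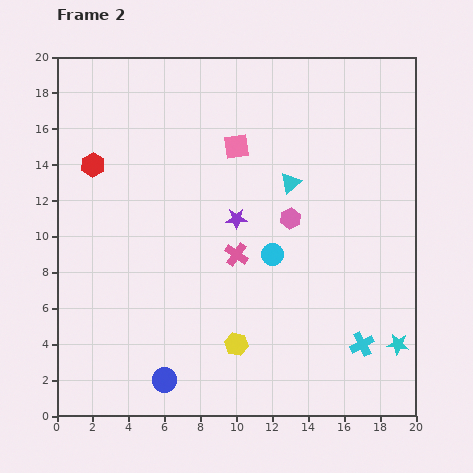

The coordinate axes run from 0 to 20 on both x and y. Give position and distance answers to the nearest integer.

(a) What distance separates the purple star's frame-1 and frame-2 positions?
7

The purple star moved from (13, 17) to (10, 11), a distance of √(3² + 6²) ≈ 7.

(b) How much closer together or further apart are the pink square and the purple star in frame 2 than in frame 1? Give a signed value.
-7

Distance in frame 1: 11. Distance in frame 2: 4.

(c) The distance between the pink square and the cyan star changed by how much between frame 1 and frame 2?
-1

Distance in frame 1: 15. Distance in frame 2: 14.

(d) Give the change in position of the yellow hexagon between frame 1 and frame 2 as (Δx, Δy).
(-4, 0)

The yellow hexagon was at (14, 4) in frame 1 and (10, 4) in frame 2.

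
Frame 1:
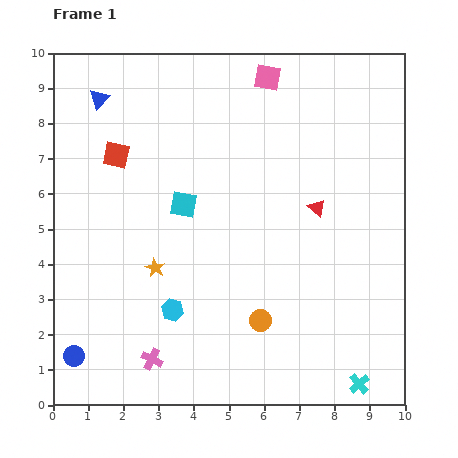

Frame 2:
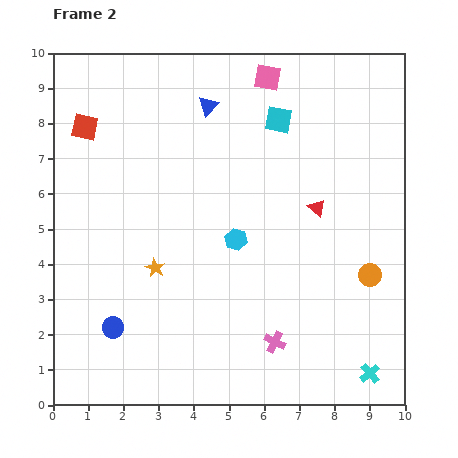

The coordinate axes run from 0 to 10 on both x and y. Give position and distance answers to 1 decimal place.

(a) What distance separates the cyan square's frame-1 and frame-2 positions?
3.6

The cyan square moved from (3.7, 5.7) to (6.4, 8.1), a distance of √(2.7² + 2.4²) ≈ 3.6.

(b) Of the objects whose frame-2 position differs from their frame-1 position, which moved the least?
the cyan cross

(moved 0.4)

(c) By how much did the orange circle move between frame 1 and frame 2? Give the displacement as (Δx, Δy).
(3.1, 1.3)

The orange circle was at (5.9, 2.4) in frame 1 and (9.0, 3.7) in frame 2.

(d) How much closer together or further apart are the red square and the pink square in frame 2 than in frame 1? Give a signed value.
+0.6

Distance in frame 1: 4.8. Distance in frame 2: 5.4.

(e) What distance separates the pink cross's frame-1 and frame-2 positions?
3.5

The pink cross moved from (2.8, 1.3) to (6.3, 1.8), a distance of √(3.5² + 0.5²) ≈ 3.5.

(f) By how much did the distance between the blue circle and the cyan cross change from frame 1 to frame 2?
-0.7

Distance in frame 1: 8.1. Distance in frame 2: 7.4.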